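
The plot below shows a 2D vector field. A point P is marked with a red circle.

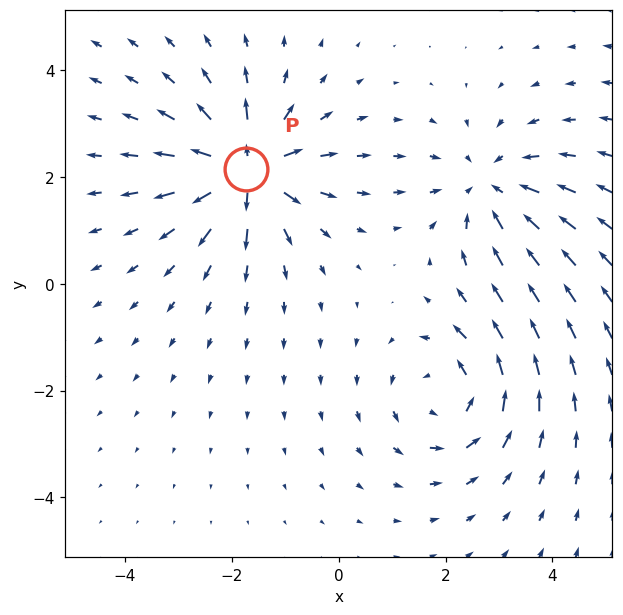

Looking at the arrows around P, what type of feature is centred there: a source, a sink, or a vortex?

At P (-1.7, 2.1) the arrows spread outward. Divergence about +6, curl ≈0 — positive divergence with near-zero curl is a source.

source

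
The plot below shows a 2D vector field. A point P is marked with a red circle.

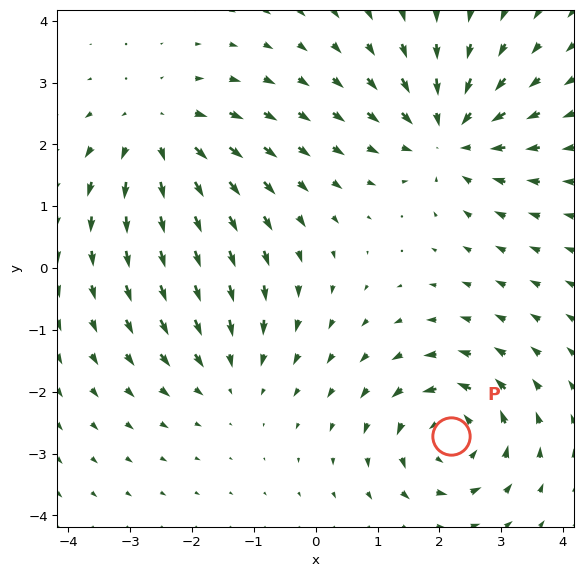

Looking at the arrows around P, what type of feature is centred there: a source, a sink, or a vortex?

At P (2.2, -2.7) the arrows circulate counterclockwise. Divergence ≈0, curl about +5 — near-zero divergence with nonzero curl is a vortex.

vortex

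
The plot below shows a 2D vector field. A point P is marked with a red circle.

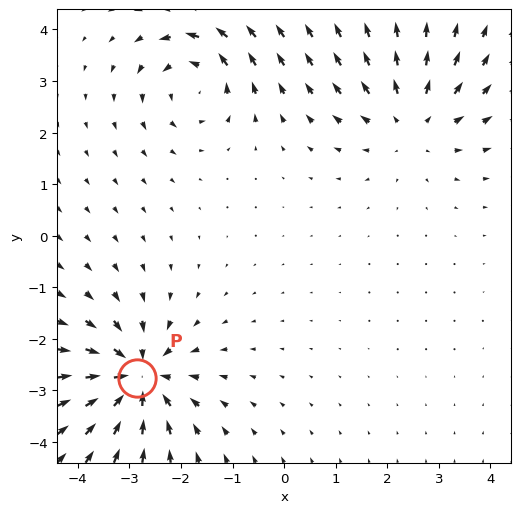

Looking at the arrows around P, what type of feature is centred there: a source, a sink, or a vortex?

sink

At P (-2.8, -2.8) the arrows converge inward. Divergence about -5, curl ≈0 — negative divergence with near-zero curl is a sink.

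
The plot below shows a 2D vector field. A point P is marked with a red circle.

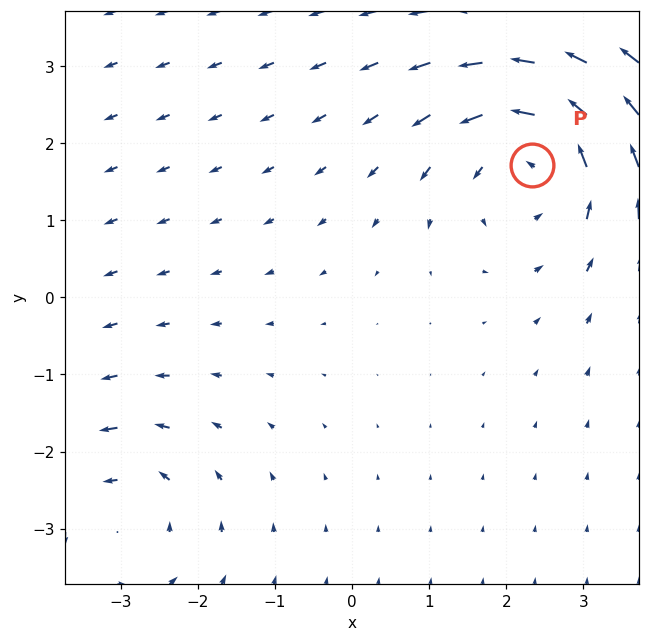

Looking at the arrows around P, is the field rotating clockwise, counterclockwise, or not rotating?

Near P at (2.3, 1.7) the arrows circulate counterclockwise. The curl (z-component) there is about +4; positive curl means counterclockwise rotation.

counterclockwise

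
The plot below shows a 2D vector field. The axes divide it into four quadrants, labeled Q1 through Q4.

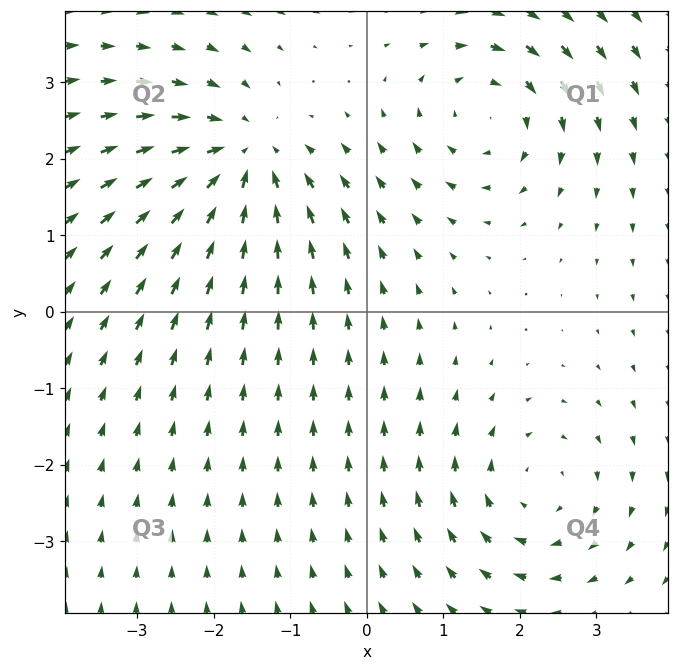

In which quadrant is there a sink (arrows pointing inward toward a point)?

Q2

The sink sits at approximately (-1.6, 2.0), which lies in quadrant Q2. The divergence there is about -4, negative as expected for a sink.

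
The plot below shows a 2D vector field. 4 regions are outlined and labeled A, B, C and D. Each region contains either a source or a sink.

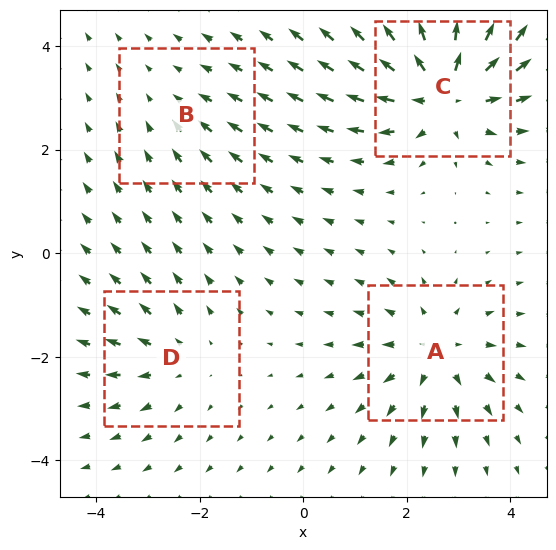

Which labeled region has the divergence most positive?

Divergence at each region's feature centre — A: about +5, B: about -2, C: about +8, D: about +3. Region C is most positive.

C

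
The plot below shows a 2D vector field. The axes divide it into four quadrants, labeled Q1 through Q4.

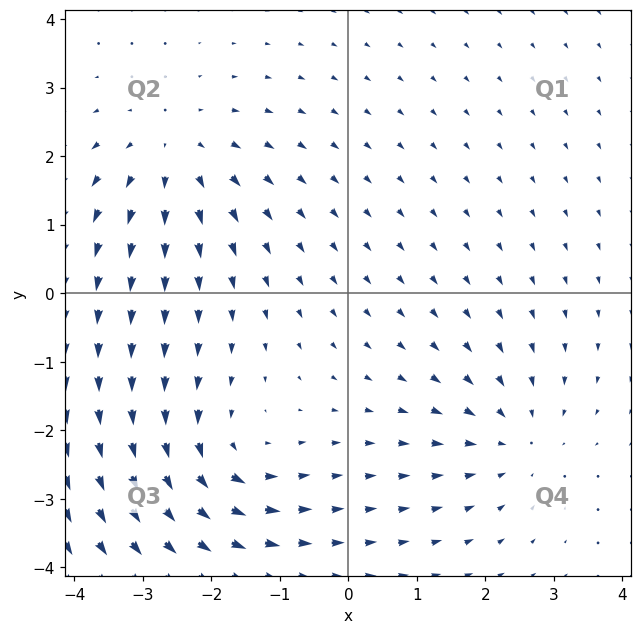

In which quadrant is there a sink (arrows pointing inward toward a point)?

Q4

The sink sits at approximately (2.4, -2.1), which lies in quadrant Q4. The divergence there is about -3, negative as expected for a sink.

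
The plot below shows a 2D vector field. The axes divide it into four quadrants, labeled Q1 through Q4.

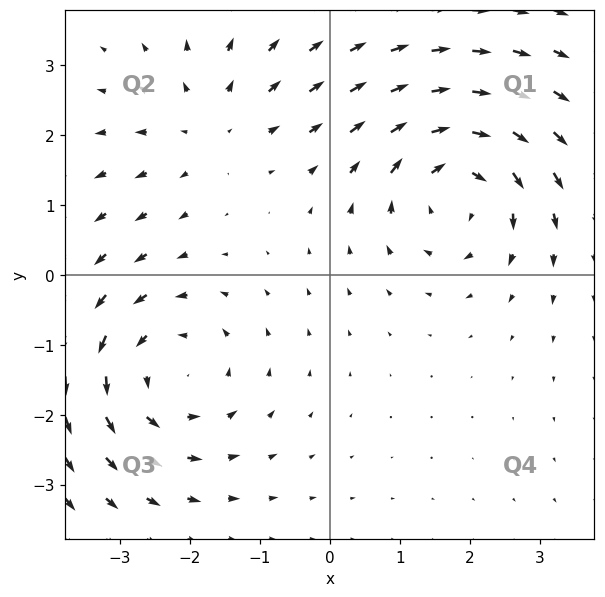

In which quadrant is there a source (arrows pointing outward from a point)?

Q2

The source sits at approximately (-1.7, 2.1), which lies in quadrant Q2. The divergence there is about +3, positive as expected for a source.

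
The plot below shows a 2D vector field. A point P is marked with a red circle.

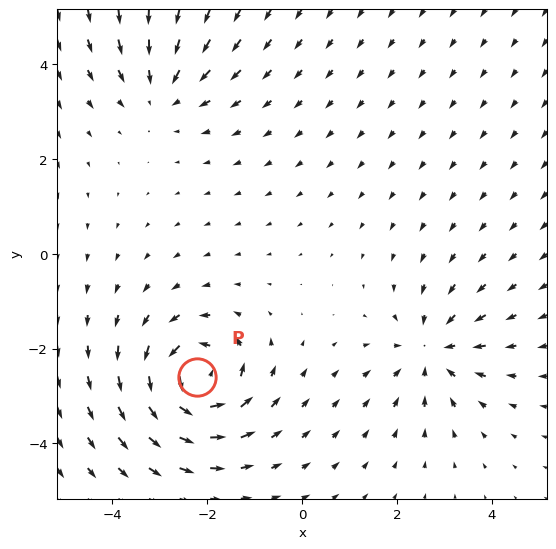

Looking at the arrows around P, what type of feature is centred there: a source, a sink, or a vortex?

vortex

At P (-2.2, -2.6) the arrows circulate counterclockwise. Divergence ≈0, curl about +7 — near-zero divergence with nonzero curl is a vortex.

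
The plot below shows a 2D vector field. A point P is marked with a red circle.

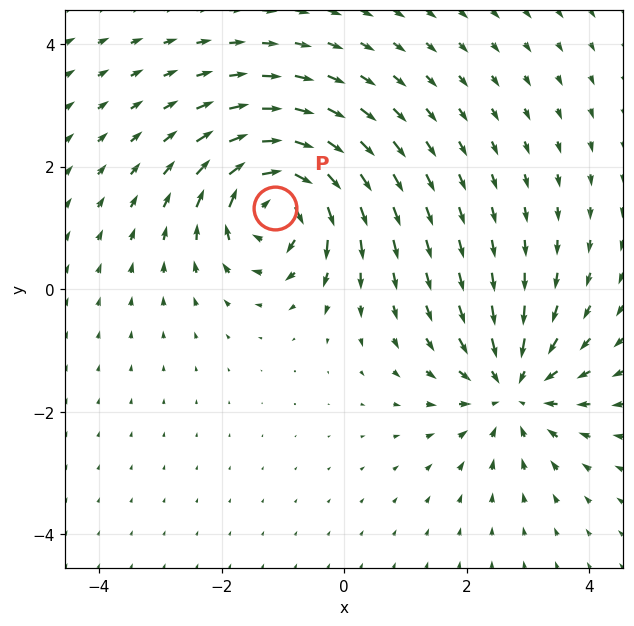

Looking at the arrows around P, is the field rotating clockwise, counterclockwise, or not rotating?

Near P at (-1.1, 1.3) the arrows circulate clockwise. The curl (z-component) there is about -6; negative curl means clockwise rotation.

clockwise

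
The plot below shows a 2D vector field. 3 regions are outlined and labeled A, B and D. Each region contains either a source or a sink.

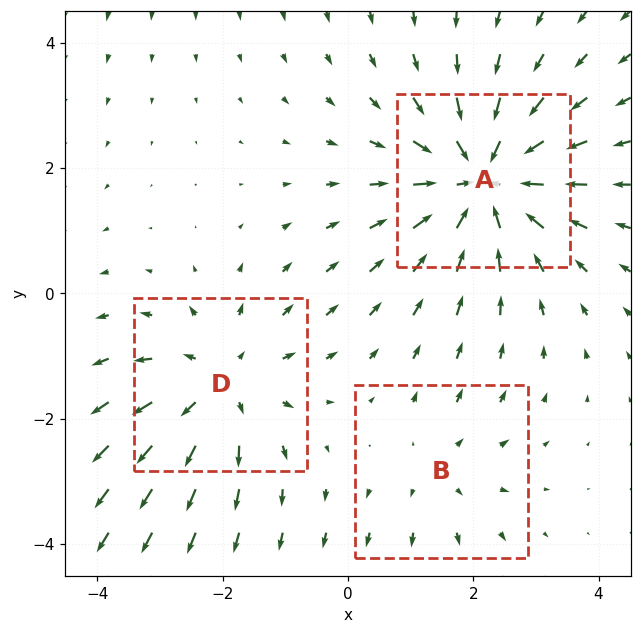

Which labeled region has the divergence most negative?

Divergence at each region's feature centre — A: about -4, B: about +2, D: about +3. Region A is most negative.

A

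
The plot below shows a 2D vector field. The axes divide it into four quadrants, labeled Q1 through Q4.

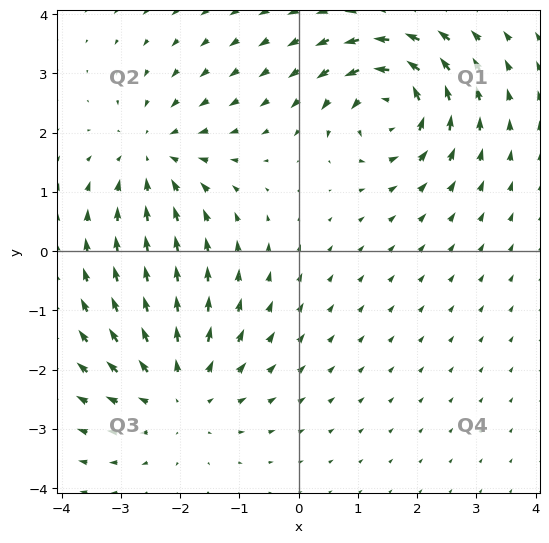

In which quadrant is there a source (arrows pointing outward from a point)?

The source sits at approximately (-2.0, -2.4), which lies in quadrant Q3. The divergence there is about +4, positive as expected for a source.

Q3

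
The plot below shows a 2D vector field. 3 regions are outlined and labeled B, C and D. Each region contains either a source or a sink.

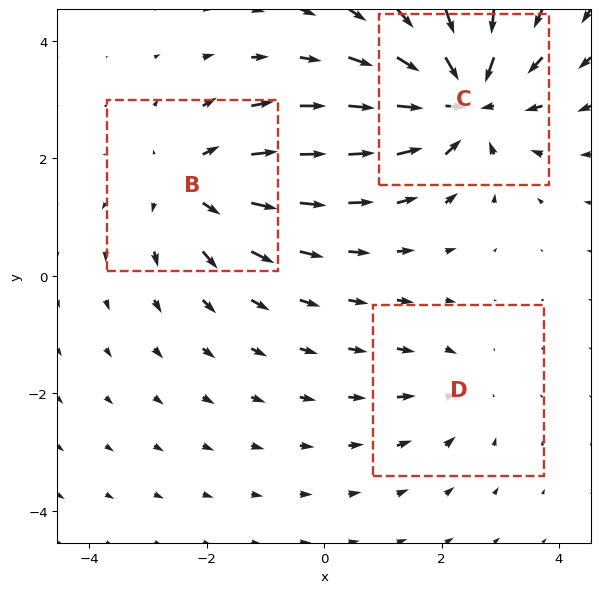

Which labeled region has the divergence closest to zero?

Divergence at each region's feature centre — B: about +3, C: about -5, D: about -2. Region D is closest to zero.

D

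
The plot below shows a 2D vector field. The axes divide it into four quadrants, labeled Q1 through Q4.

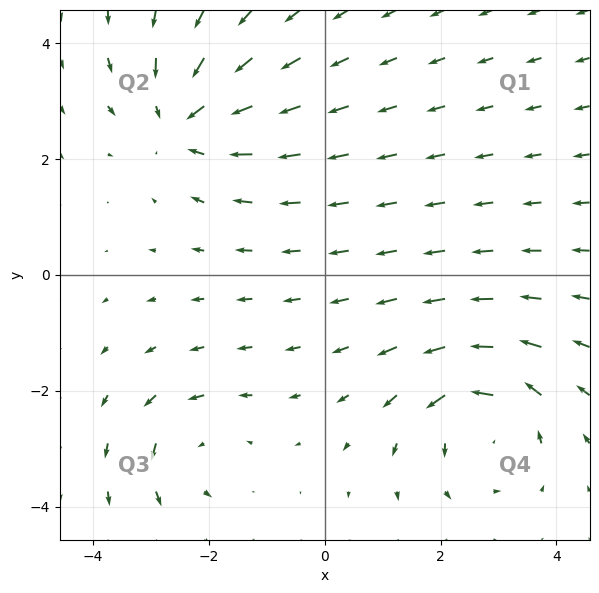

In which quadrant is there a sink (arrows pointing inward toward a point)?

The sink sits at approximately (-2.4, 2.7), which lies in quadrant Q2. The divergence there is about -4, negative as expected for a sink.

Q2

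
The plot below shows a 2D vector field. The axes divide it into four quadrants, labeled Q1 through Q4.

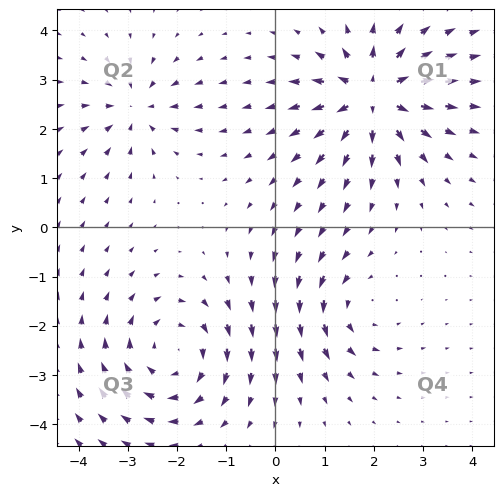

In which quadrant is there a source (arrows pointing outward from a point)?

Q1

The source sits at approximately (2.0, 2.7), which lies in quadrant Q1. The divergence there is about +6, positive as expected for a source.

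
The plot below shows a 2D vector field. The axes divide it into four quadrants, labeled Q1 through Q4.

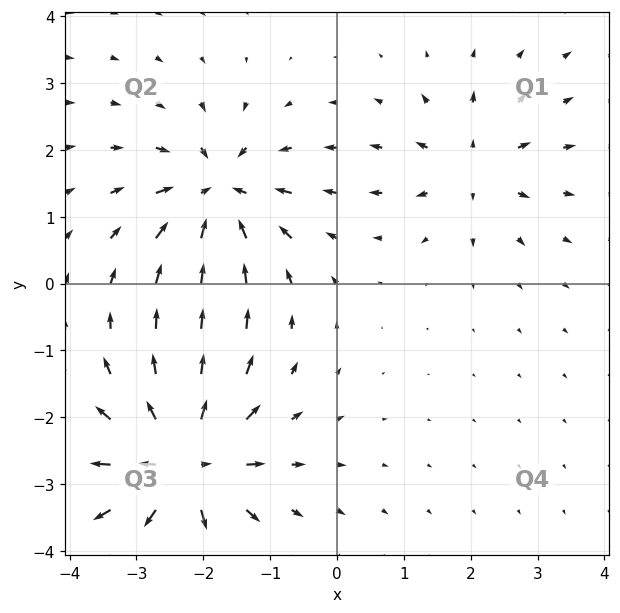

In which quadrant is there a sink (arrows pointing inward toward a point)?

The sink sits at approximately (-1.8, 1.3), which lies in quadrant Q2. The divergence there is about -5, negative as expected for a sink.

Q2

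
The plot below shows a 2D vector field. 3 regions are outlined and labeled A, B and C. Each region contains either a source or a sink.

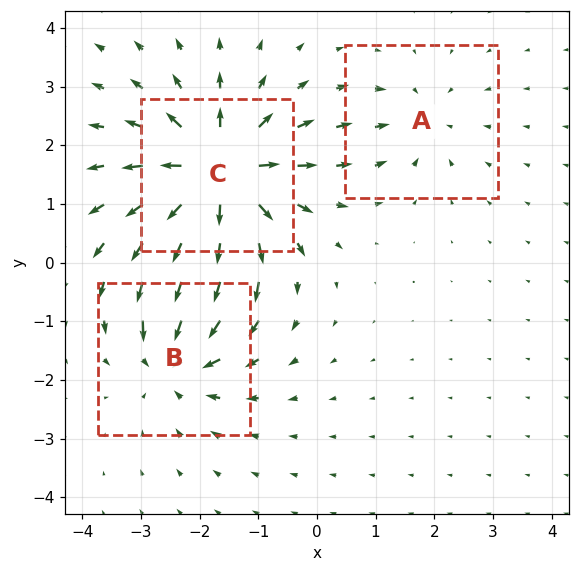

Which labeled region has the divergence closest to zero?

Divergence at each region's feature centre — A: about -2, B: about -4, C: about +6. Region A is closest to zero.

A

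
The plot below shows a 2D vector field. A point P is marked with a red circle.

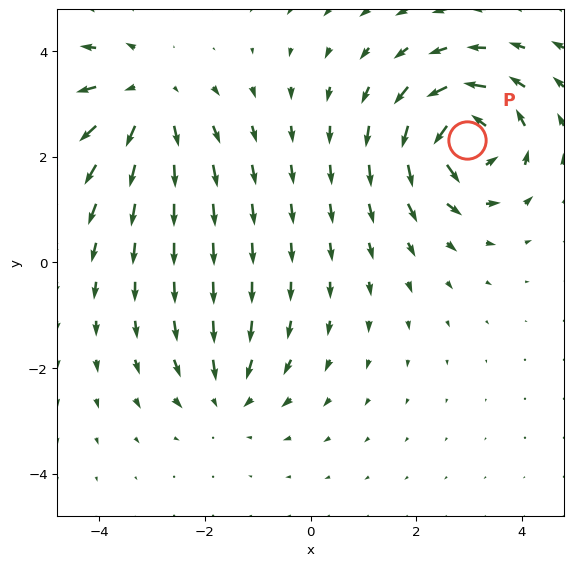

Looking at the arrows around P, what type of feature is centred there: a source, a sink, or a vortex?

vortex

At P (3.0, 2.3) the arrows circulate counterclockwise. Divergence ≈0, curl about +7 — near-zero divergence with nonzero curl is a vortex.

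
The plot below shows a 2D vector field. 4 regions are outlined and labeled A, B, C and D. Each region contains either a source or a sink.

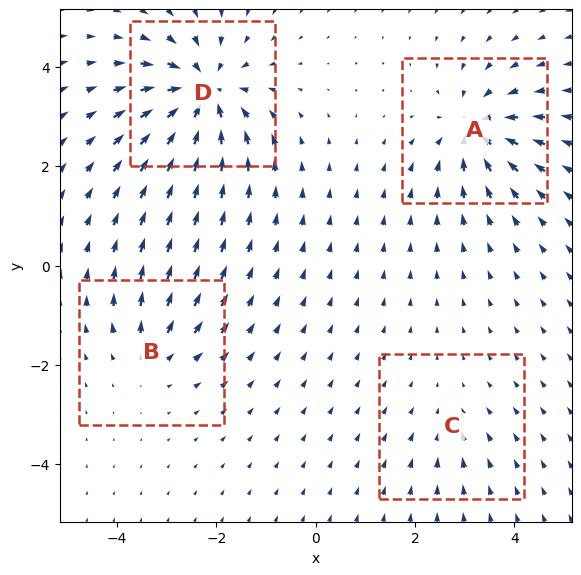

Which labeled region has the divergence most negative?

D

Divergence at each region's feature centre — A: about -6, B: about +4, C: about -2, D: about -8. Region D is most negative.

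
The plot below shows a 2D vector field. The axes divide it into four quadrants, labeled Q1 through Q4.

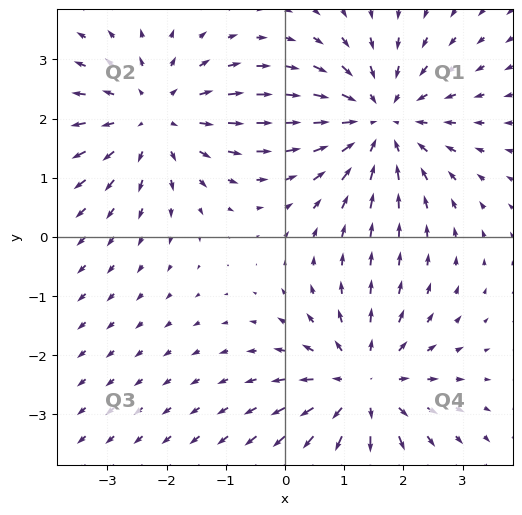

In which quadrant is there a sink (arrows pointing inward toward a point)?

Q1

The sink sits at approximately (1.6, 2.0), which lies in quadrant Q1. The divergence there is about -4, negative as expected for a sink.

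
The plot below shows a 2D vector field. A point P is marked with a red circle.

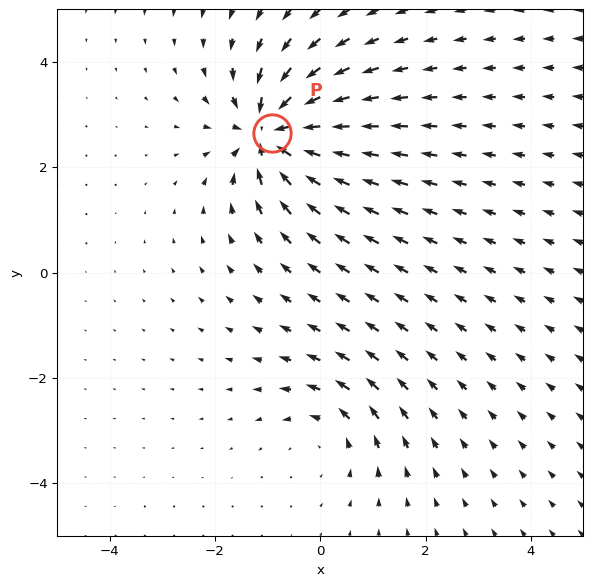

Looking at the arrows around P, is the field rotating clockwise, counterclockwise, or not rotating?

not rotating

Near P at (-0.9, 2.6) the arrows show no circulation. The curl there is ≈0.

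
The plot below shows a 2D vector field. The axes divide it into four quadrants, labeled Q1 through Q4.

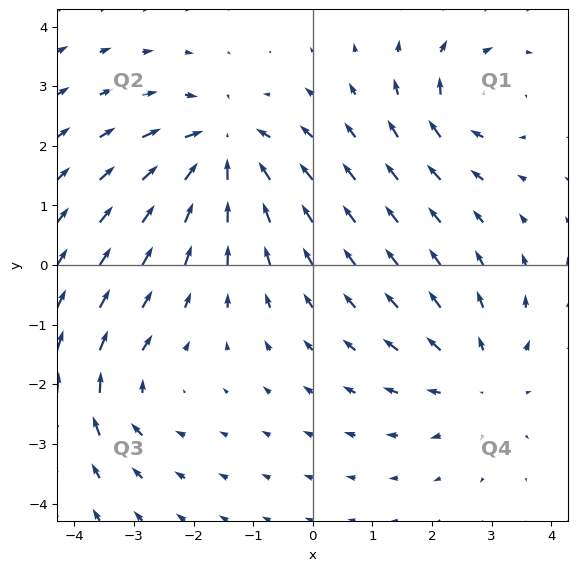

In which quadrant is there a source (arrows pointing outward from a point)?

The source sits at approximately (2.8, -1.9), which lies in quadrant Q4. The divergence there is about +3, positive as expected for a source.

Q4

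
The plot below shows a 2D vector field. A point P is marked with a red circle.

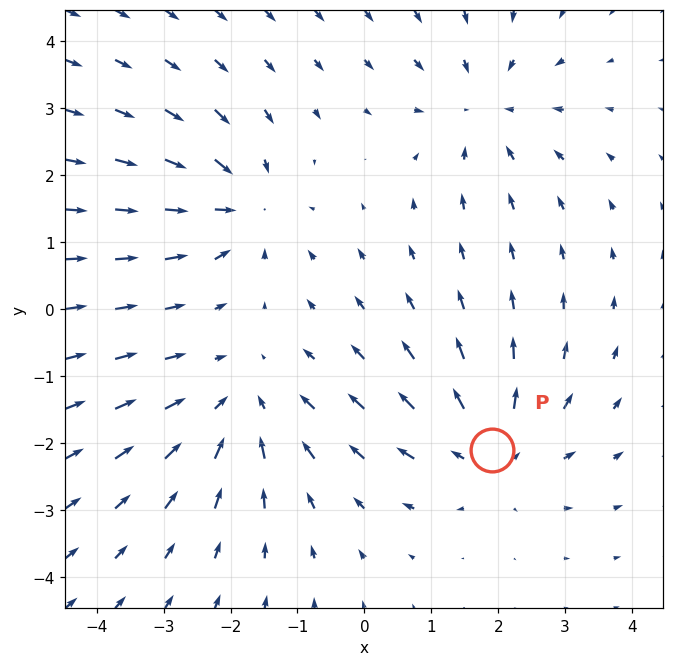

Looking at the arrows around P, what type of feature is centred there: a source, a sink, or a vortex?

source

At P (1.9, -2.1) the arrows spread outward. Divergence about +5, curl ≈0 — positive divergence with near-zero curl is a source.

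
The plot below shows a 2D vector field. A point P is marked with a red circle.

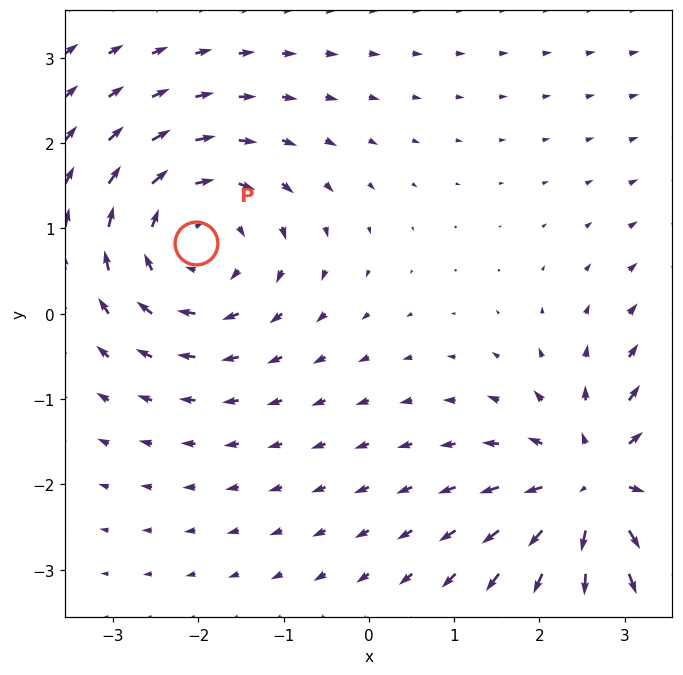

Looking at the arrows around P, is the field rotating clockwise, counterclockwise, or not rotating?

Near P at (-2.0, 0.8) the arrows circulate clockwise. The curl (z-component) there is about -4; negative curl means clockwise rotation.

clockwise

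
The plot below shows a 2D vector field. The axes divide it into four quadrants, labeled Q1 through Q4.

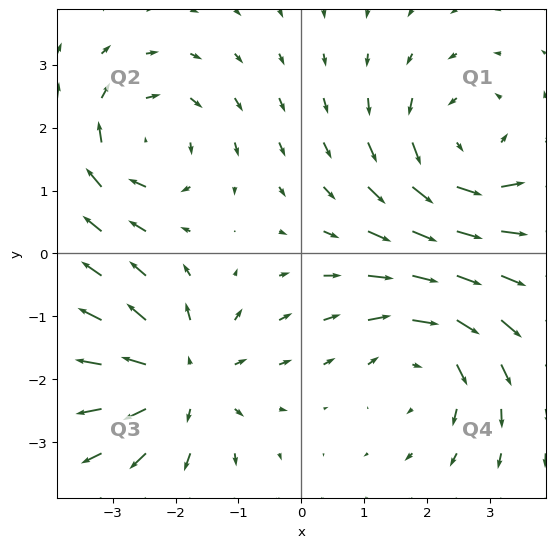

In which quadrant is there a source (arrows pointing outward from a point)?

Q3

The source sits at approximately (-1.9, -2.0), which lies in quadrant Q3. The divergence there is about +5, positive as expected for a source.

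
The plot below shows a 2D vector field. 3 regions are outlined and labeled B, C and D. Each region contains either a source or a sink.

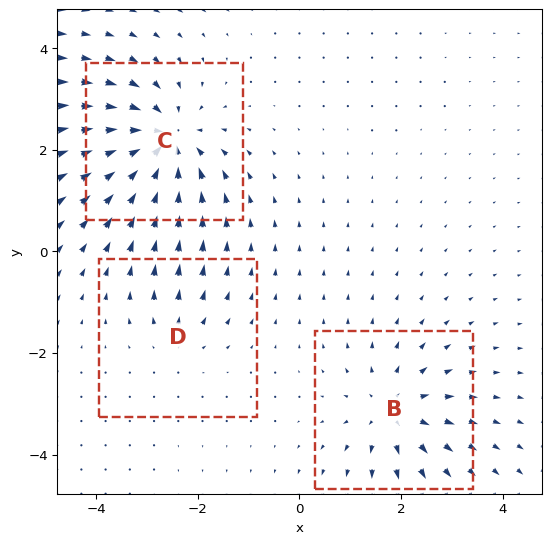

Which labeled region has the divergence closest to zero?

Divergence at each region's feature centre — B: about +4, C: about -5, D: about +2. Region D is closest to zero.

D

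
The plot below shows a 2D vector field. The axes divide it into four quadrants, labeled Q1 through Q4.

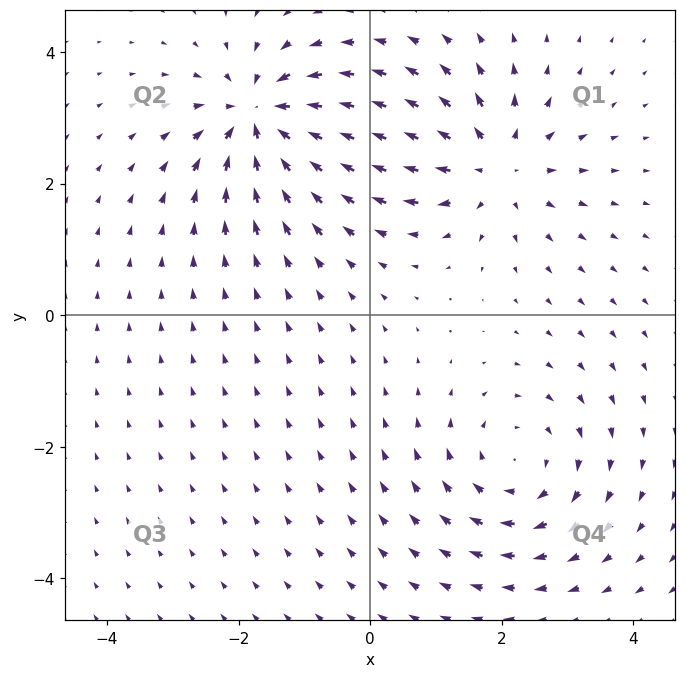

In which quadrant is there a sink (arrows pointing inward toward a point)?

Q2

The sink sits at approximately (-1.7, 3.0), which lies in quadrant Q2. The divergence there is about -7, negative as expected for a sink.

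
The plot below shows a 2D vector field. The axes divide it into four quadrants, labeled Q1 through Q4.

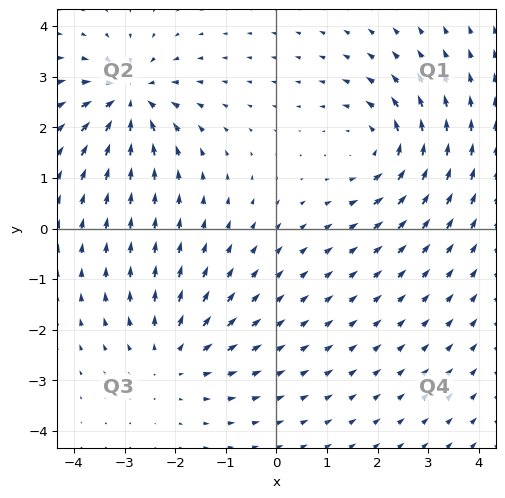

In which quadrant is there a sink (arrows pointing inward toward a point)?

The sink sits at approximately (-2.9, 2.6), which lies in quadrant Q2. The divergence there is about -6, negative as expected for a sink.

Q2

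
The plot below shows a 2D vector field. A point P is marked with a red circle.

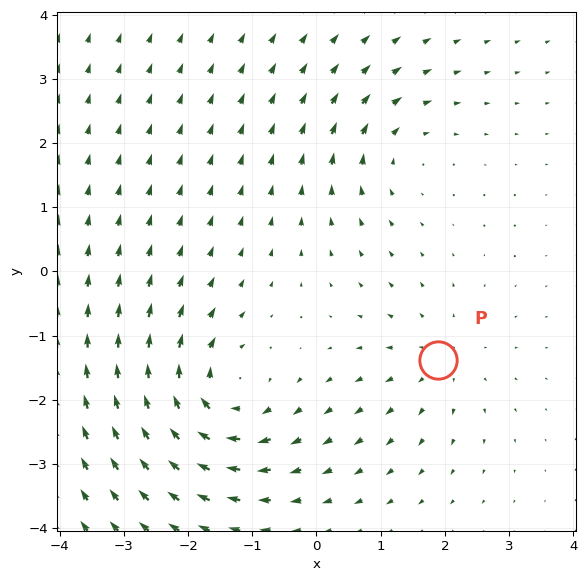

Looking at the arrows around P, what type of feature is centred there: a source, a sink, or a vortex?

At P (1.9, -1.4) the arrows spread outward. Divergence about +3, curl ≈0 — positive divergence with near-zero curl is a source.

source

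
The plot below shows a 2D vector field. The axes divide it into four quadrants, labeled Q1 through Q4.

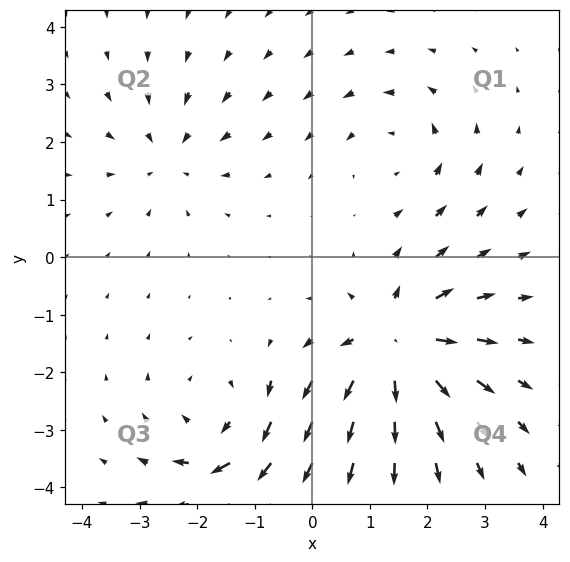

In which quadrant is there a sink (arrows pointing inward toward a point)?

The sink sits at approximately (-2.5, 1.8), which lies in quadrant Q2. The divergence there is about -3, negative as expected for a sink.

Q2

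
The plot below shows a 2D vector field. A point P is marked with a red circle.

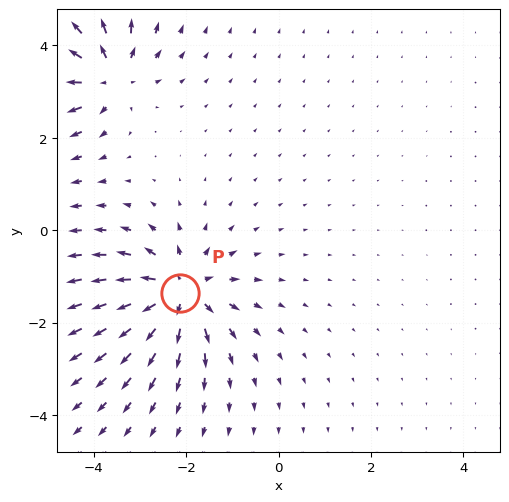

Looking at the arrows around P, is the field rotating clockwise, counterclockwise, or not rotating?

Near P at (-2.1, -1.4) the arrows show no circulation. The curl there is ≈0.

not rotating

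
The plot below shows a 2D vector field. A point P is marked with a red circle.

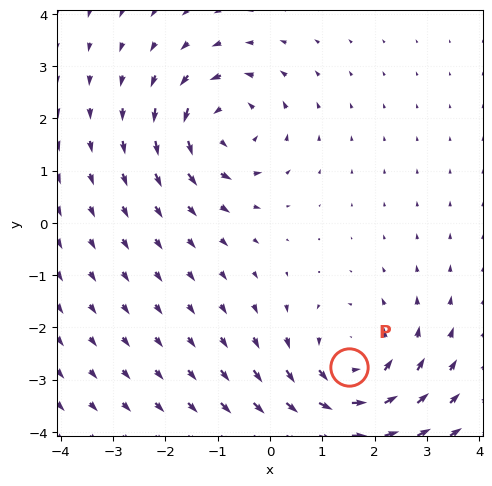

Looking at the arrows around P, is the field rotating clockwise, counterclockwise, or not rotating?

Near P at (1.5, -2.8) the arrows circulate counterclockwise. The curl (z-component) there is about +4; positive curl means counterclockwise rotation.

counterclockwise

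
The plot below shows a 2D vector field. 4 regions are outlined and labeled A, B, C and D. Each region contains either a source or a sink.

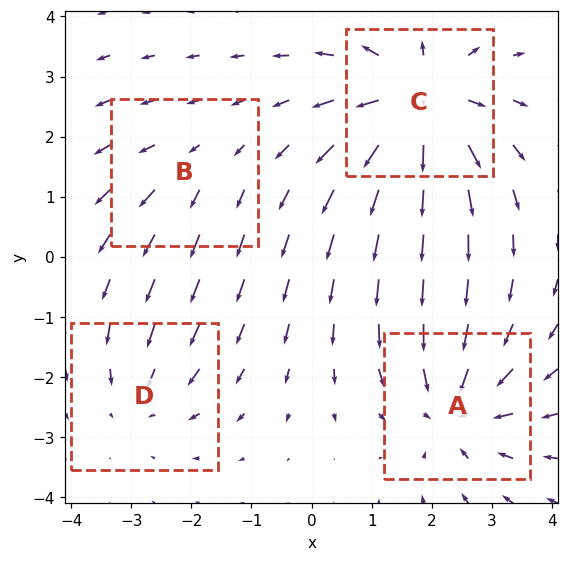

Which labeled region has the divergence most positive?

C

Divergence at each region's feature centre — A: about -5, B: about +2, C: about +6, D: about -3. Region C is most positive.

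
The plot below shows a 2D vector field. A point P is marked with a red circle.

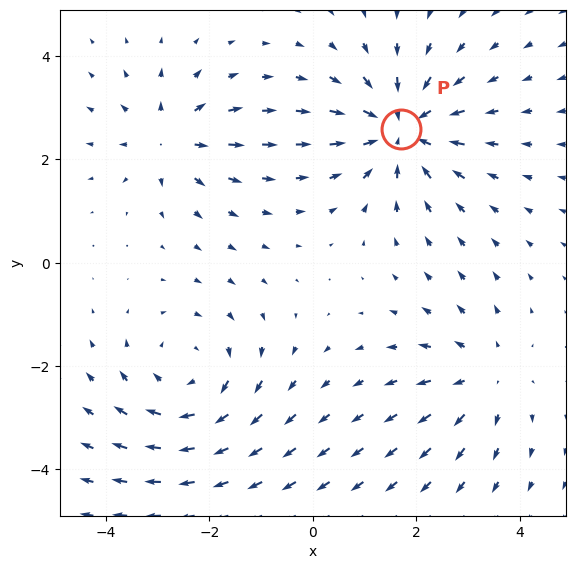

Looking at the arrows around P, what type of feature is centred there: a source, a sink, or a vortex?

sink

At P (1.7, 2.6) the arrows converge inward. Divergence about -4, curl ≈0 — negative divergence with near-zero curl is a sink.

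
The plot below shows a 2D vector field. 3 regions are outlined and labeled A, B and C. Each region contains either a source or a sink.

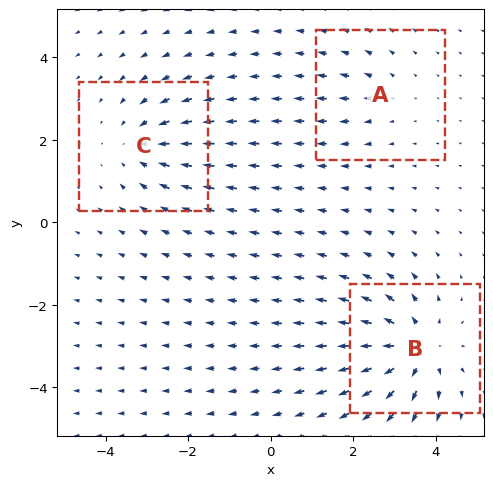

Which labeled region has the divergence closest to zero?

Divergence at each region's feature centre — A: about +2, B: about +5, C: about -3. Region A is closest to zero.

A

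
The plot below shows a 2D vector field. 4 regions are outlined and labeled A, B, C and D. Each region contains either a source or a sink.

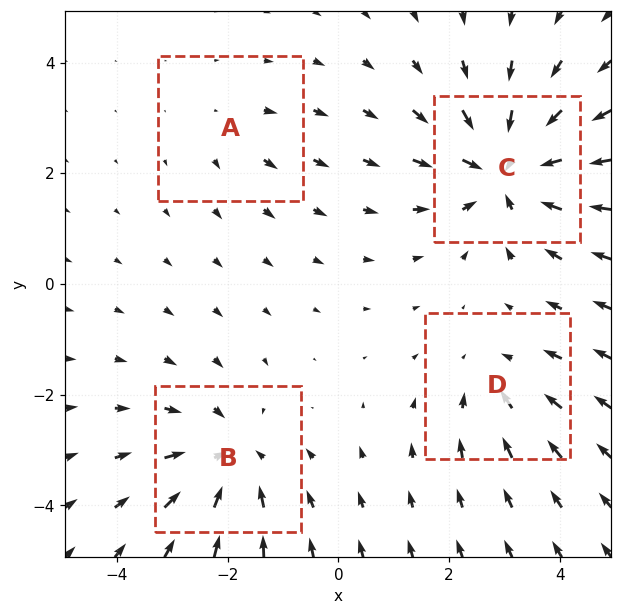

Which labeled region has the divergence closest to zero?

A

Divergence at each region's feature centre — A: about +2, B: about -4, C: about -6, D: about -3. Region A is closest to zero.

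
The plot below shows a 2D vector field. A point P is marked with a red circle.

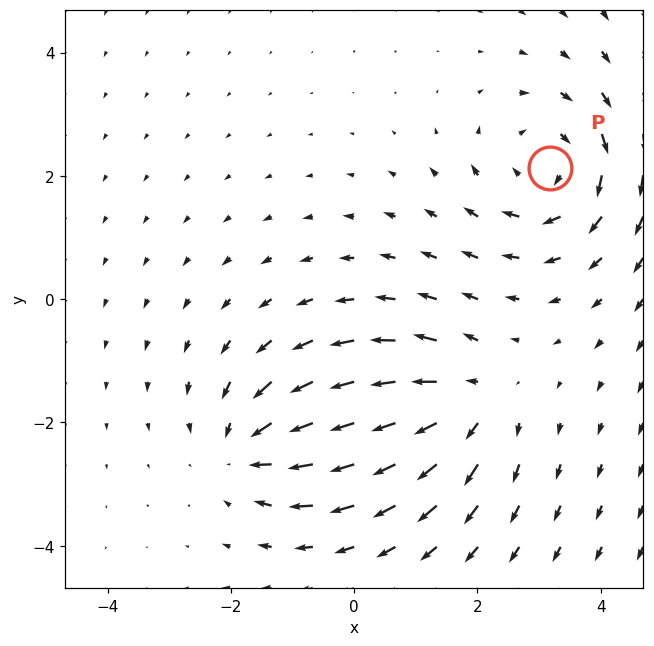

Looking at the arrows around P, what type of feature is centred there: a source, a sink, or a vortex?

vortex

At P (3.2, 2.1) the arrows circulate clockwise. Divergence ≈0, curl about -4 — near-zero divergence with nonzero curl is a vortex.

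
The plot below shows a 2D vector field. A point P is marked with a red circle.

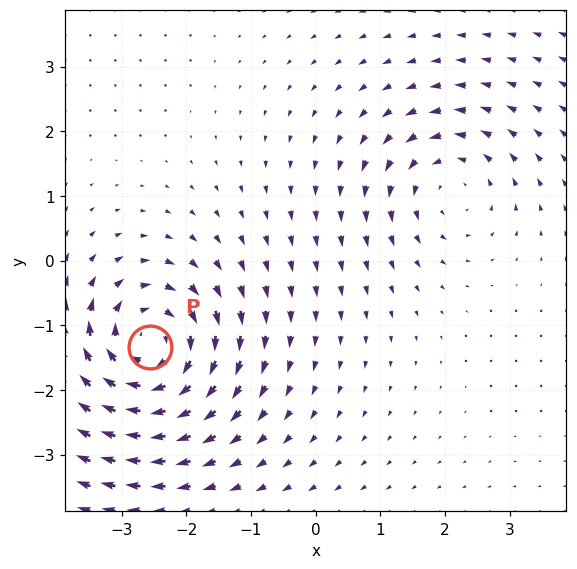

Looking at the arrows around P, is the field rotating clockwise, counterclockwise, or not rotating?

Near P at (-2.6, -1.3) the arrows circulate clockwise. The curl (z-component) there is about -5; negative curl means clockwise rotation.

clockwise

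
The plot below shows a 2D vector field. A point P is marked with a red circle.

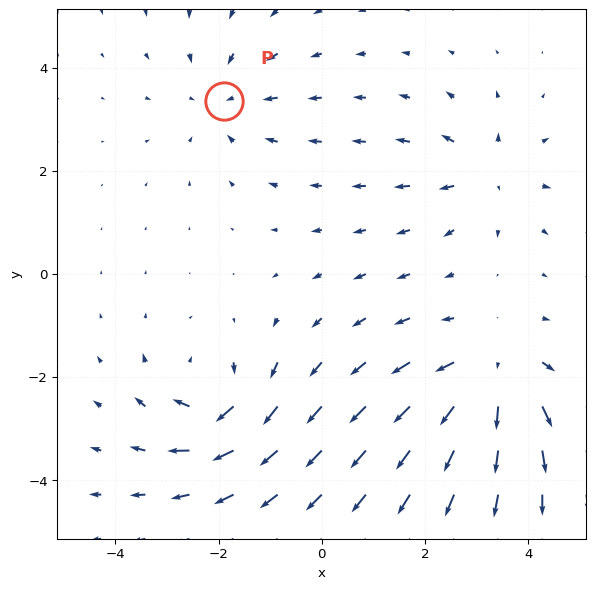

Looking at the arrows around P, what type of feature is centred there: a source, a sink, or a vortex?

sink

At P (-1.9, 3.4) the arrows converge inward. Divergence about -3, curl ≈0 — negative divergence with near-zero curl is a sink.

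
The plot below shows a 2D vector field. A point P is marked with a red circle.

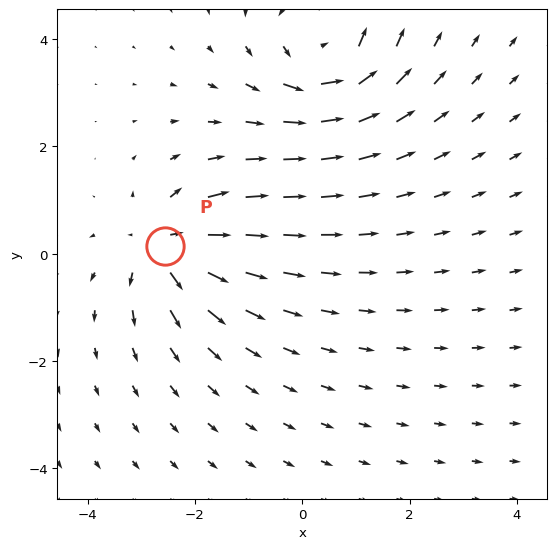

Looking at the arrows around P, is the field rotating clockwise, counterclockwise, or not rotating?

Near P at (-2.6, 0.1) the arrows show no circulation. The curl there is ≈0.

not rotating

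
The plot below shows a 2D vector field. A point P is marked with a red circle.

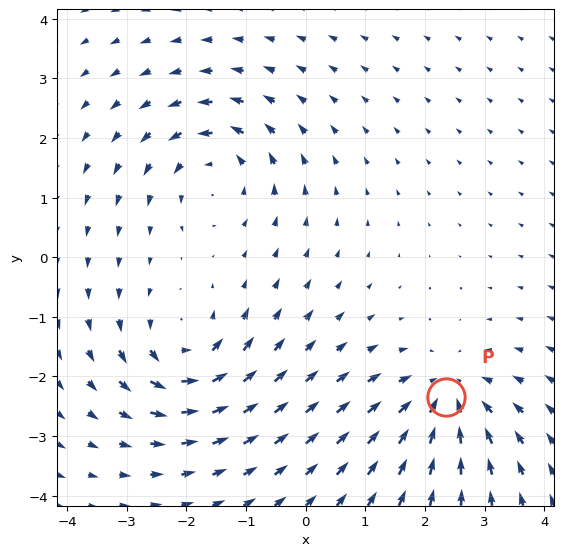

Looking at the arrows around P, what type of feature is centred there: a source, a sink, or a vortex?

sink

At P (2.4, -2.3) the arrows converge inward. Divergence about -5, curl ≈0 — negative divergence with near-zero curl is a sink.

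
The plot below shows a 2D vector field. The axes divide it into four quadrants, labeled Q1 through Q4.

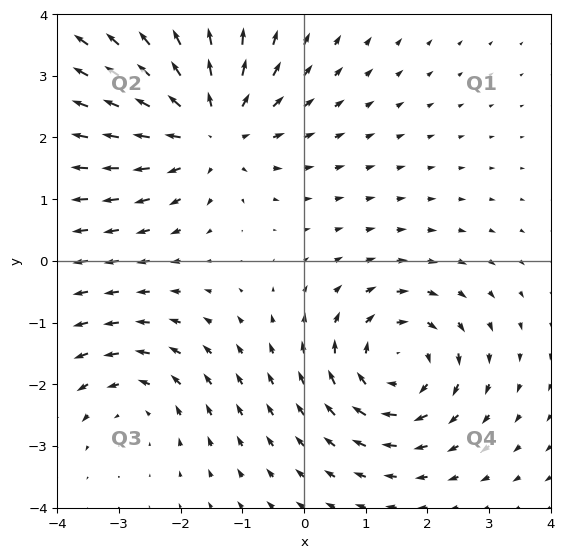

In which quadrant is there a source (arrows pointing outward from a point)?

The source sits at approximately (-1.5, 2.1), which lies in quadrant Q2. The divergence there is about +4, positive as expected for a source.

Q2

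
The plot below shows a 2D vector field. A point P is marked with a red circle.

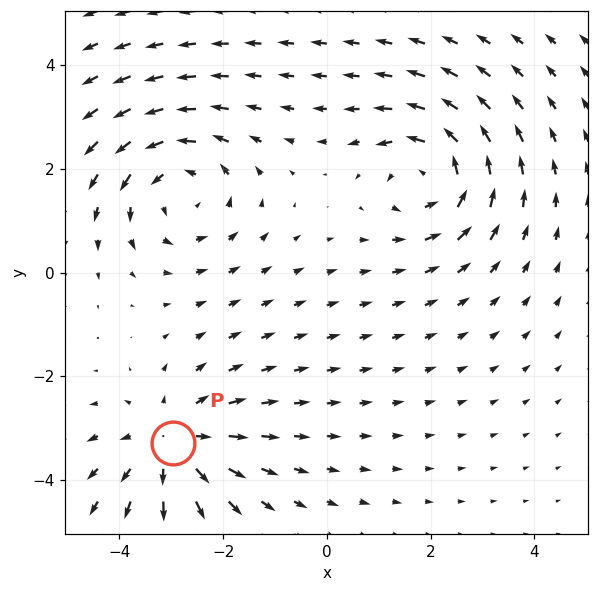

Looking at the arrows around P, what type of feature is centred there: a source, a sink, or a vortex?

At P (-3.0, -3.3) the arrows spread outward. Divergence about +4, curl ≈0 — positive divergence with near-zero curl is a source.

source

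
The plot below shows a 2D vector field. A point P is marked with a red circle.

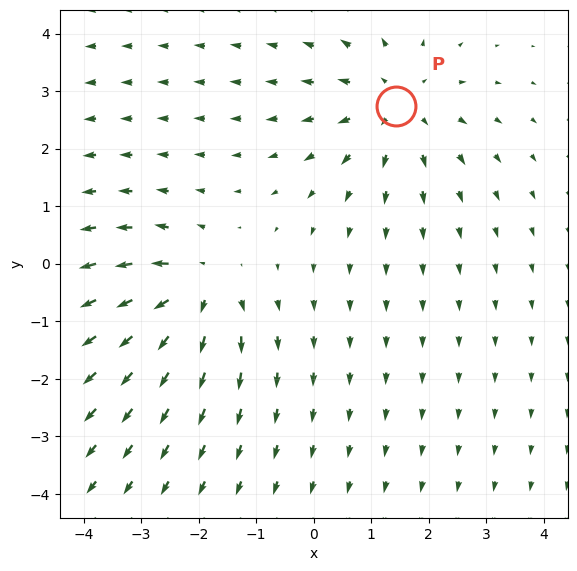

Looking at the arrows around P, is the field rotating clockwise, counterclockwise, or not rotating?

not rotating

Near P at (1.4, 2.7) the arrows show no circulation. The curl there is ≈0.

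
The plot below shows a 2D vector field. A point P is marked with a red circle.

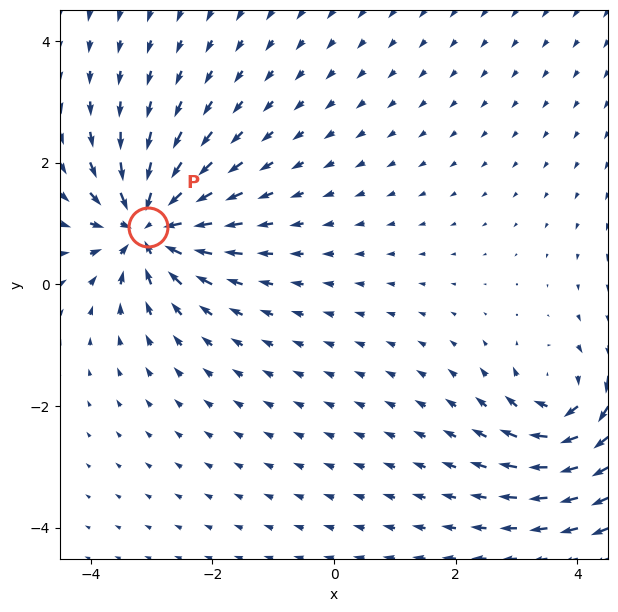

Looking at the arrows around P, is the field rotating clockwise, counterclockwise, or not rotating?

Near P at (-3.1, 0.9) the arrows show no circulation. The curl there is ≈0.

not rotating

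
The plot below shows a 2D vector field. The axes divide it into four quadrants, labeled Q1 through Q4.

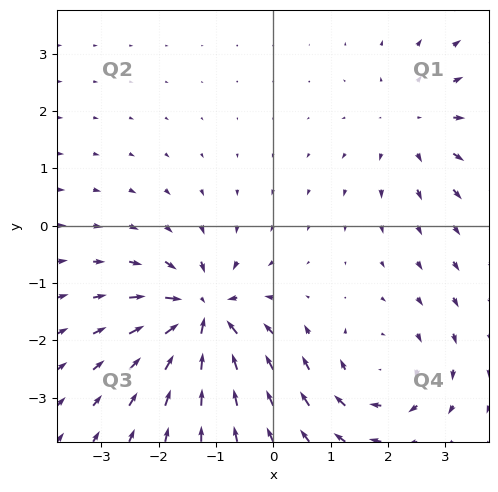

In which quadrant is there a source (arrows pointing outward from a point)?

The source sits at approximately (2.5, 1.8), which lies in quadrant Q1. The divergence there is about +2, positive as expected for a source.

Q1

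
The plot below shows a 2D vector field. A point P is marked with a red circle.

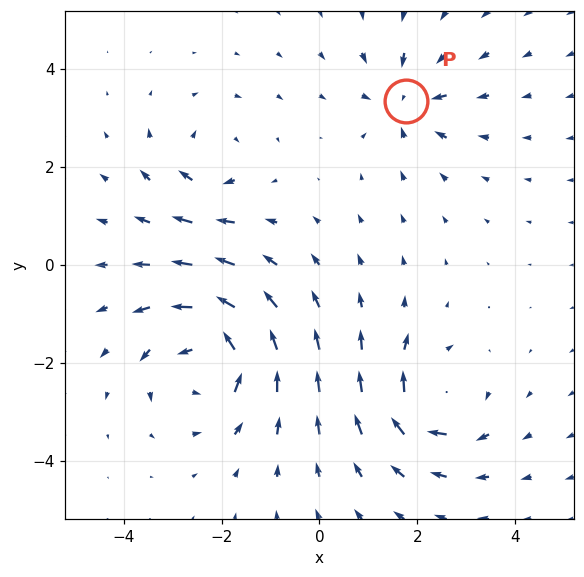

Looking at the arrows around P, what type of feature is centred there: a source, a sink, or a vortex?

At P (1.8, 3.3) the arrows converge inward. Divergence about -4, curl ≈0 — negative divergence with near-zero curl is a sink.

sink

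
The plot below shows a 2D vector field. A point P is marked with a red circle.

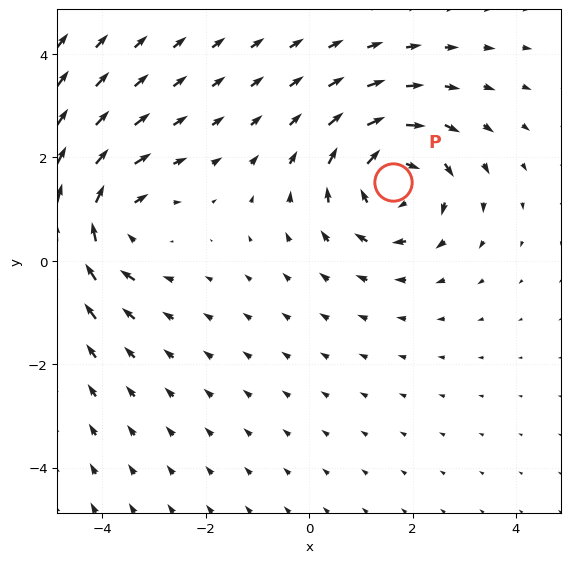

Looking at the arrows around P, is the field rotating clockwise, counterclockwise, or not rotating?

Near P at (1.6, 1.5) the arrows circulate clockwise. The curl (z-component) there is about -4; negative curl means clockwise rotation.

clockwise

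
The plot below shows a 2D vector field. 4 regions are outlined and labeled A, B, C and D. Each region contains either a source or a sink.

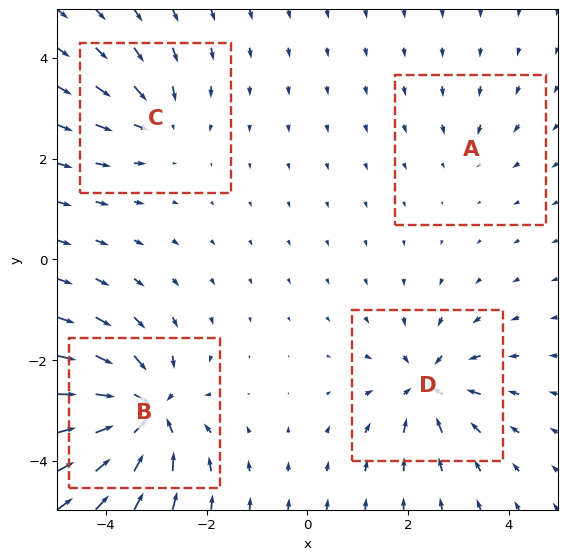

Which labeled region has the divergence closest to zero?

A

Divergence at each region's feature centre — A: about -2, B: about -9, C: about -4, D: about -6. Region A is closest to zero.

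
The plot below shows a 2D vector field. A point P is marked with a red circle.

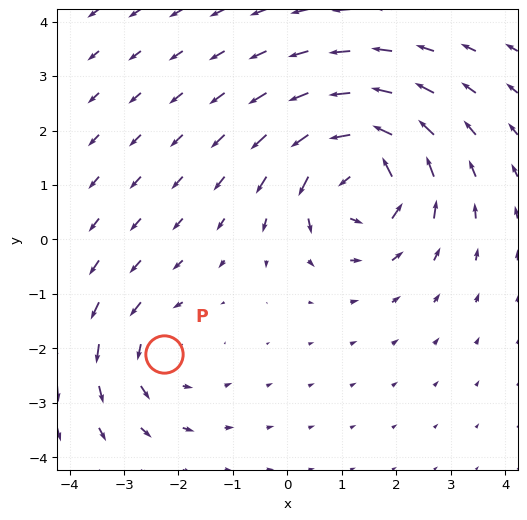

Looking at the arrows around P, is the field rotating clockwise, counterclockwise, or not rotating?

Near P at (-2.3, -2.1) the arrows circulate counterclockwise. The curl (z-component) there is about +2; positive curl means counterclockwise rotation.

counterclockwise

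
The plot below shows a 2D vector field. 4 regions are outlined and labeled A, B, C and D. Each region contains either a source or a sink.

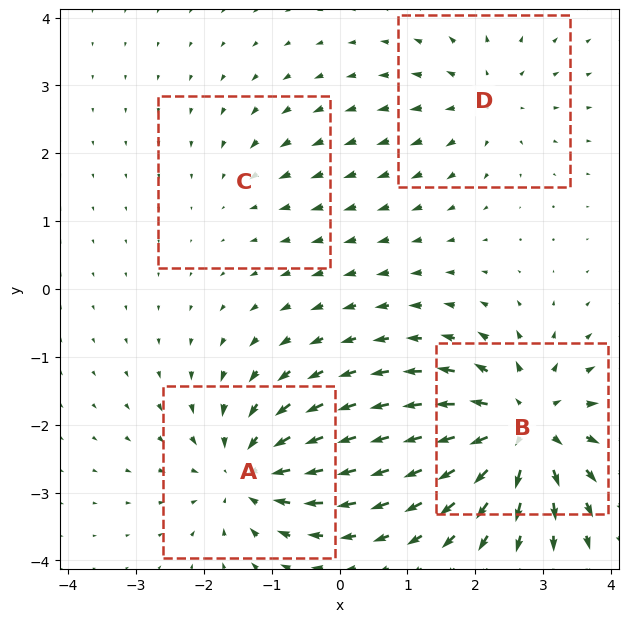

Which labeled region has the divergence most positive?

B

Divergence at each region's feature centre — A: about -6, B: about +7, C: about -2, D: about +3. Region B is most positive.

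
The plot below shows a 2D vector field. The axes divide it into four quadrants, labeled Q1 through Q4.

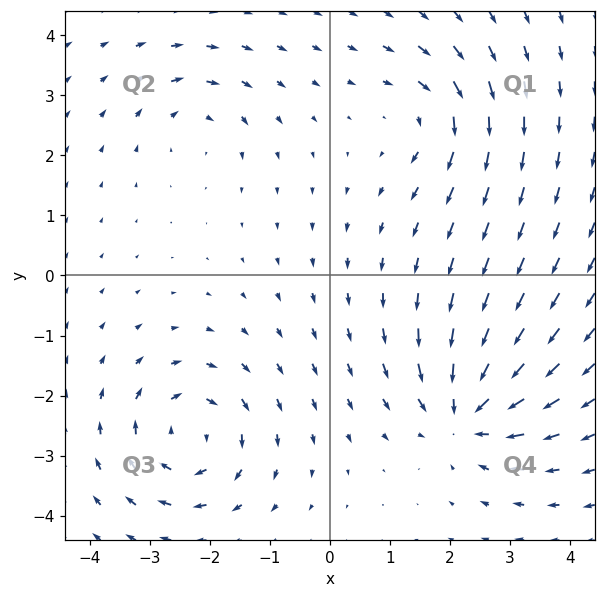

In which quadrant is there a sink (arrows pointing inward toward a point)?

Q4

The sink sits at approximately (2.3, -2.3), which lies in quadrant Q4. The divergence there is about -6, negative as expected for a sink.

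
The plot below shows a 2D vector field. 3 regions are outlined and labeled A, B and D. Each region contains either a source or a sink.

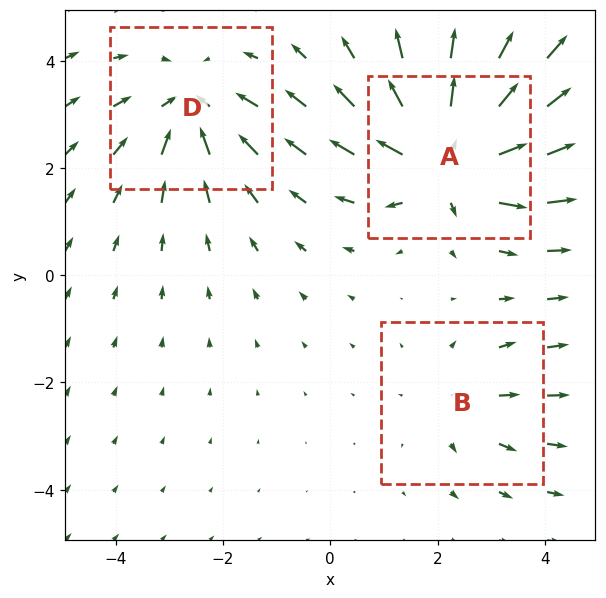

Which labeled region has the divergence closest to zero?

B

Divergence at each region's feature centre — A: about +5, B: about +2, D: about -3. Region B is closest to zero.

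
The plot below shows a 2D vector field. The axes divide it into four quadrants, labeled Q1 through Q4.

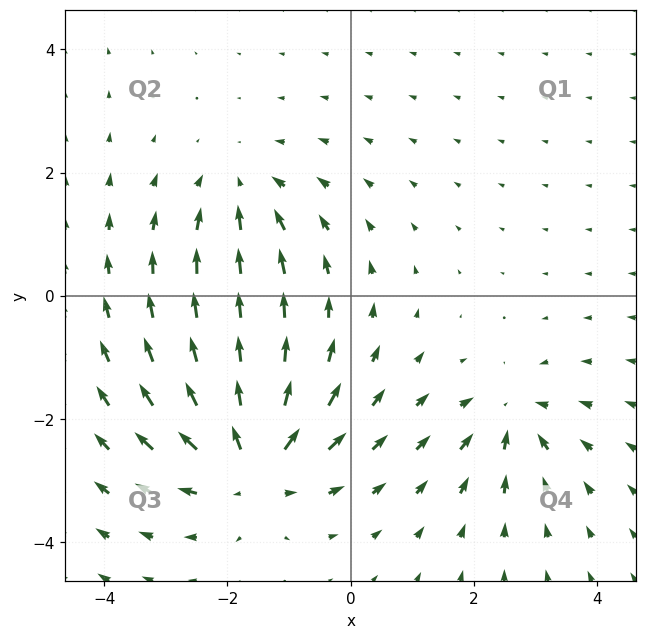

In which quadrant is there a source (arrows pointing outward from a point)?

Q3

The source sits at approximately (-1.6, -2.7), which lies in quadrant Q3. The divergence there is about +5, positive as expected for a source.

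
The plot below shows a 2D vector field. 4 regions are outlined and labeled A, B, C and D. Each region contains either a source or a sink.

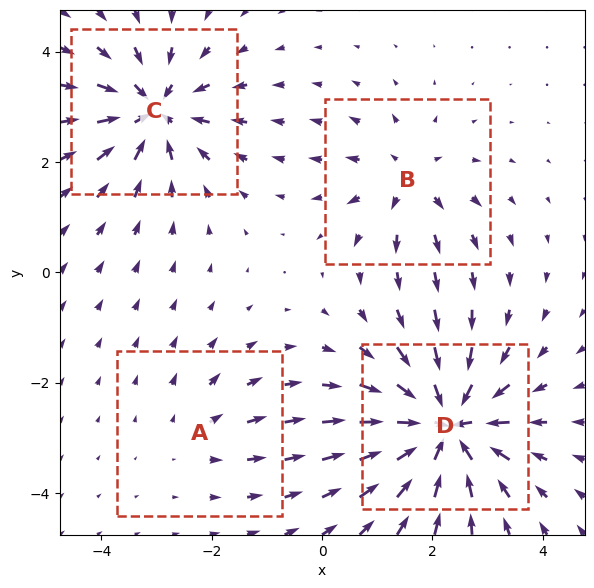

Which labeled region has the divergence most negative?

Divergence at each region's feature centre — A: about +2, B: about +4, C: about -6, D: about -8. Region D is most negative.

D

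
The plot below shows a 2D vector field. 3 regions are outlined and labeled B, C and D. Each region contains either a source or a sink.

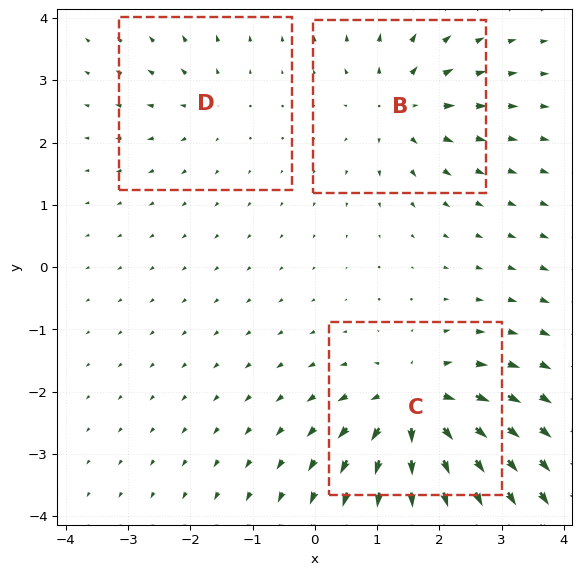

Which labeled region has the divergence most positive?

C

Divergence at each region's feature centre — B: about +4, C: about +6, D: about +2. Region C is most positive.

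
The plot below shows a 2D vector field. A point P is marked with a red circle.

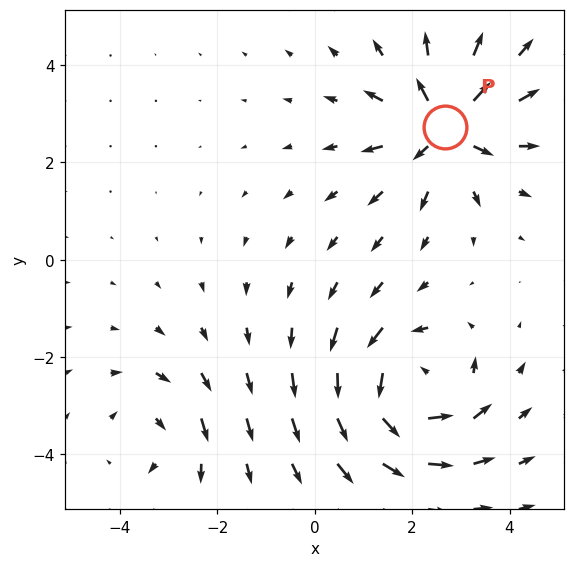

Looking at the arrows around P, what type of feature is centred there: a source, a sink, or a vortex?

source

At P (2.7, 2.7) the arrows spread outward. Divergence about +6, curl ≈0 — positive divergence with near-zero curl is a source.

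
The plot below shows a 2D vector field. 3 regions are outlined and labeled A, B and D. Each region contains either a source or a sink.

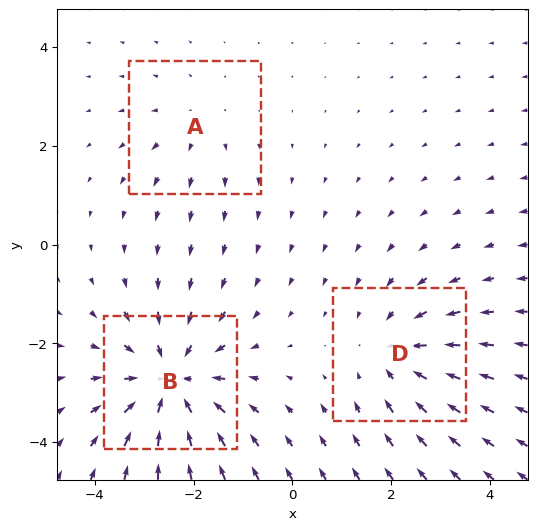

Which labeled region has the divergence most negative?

B

Divergence at each region's feature centre — A: about +2, B: about -4, D: about -3. Region B is most negative.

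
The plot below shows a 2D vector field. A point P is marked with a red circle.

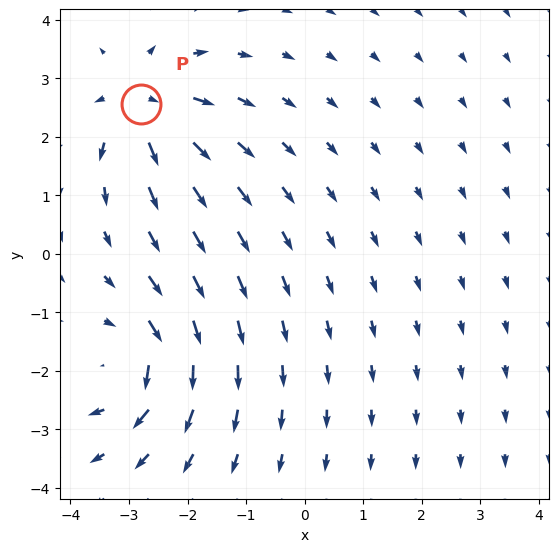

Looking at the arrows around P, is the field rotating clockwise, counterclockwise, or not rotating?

Near P at (-2.8, 2.6) the arrows show no circulation. The curl there is ≈0.

not rotating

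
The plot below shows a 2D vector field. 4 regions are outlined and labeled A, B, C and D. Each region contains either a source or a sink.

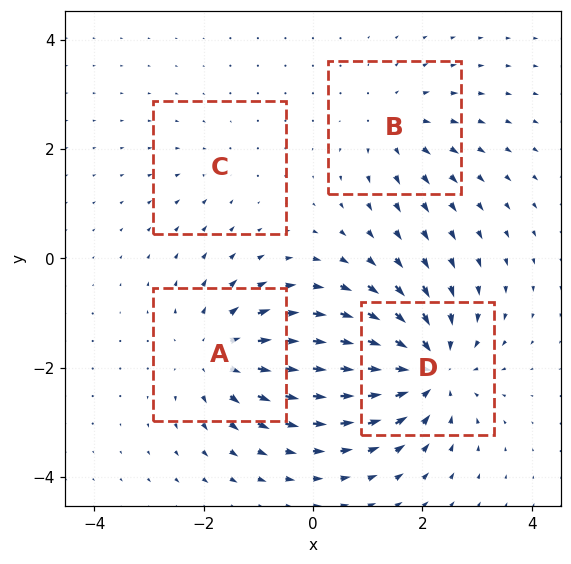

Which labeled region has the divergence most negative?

D

Divergence at each region's feature centre — A: about +5, B: about +3, C: about -2, D: about -7. Region D is most negative.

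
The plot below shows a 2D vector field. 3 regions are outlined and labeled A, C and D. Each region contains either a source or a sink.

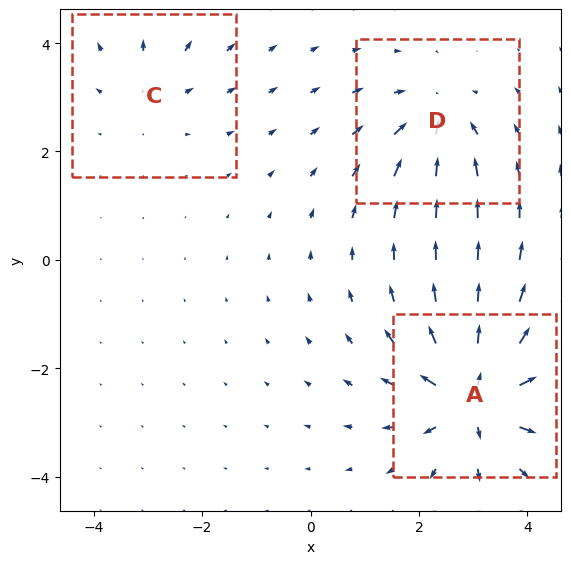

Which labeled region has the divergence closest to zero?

C

Divergence at each region's feature centre — A: about +6, C: about +2, D: about -4. Region C is closest to zero.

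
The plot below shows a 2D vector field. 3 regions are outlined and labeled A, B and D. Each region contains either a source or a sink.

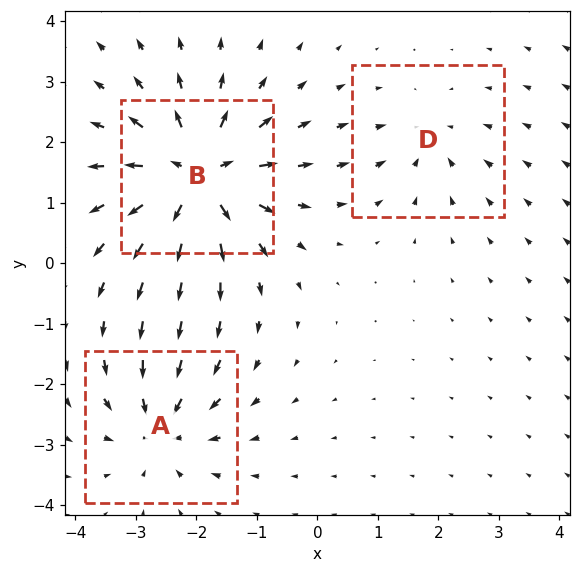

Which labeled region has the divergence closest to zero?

D

Divergence at each region's feature centre — A: about -4, B: about +6, D: about -2. Region D is closest to zero.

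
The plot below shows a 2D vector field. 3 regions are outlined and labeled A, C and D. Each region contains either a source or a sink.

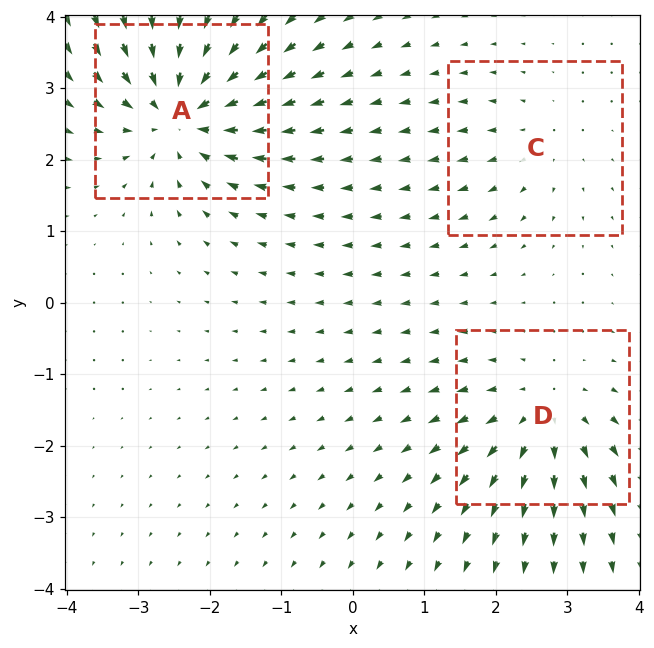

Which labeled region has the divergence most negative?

Divergence at each region's feature centre — A: about -5, C: about +2, D: about +4. Region A is most negative.

A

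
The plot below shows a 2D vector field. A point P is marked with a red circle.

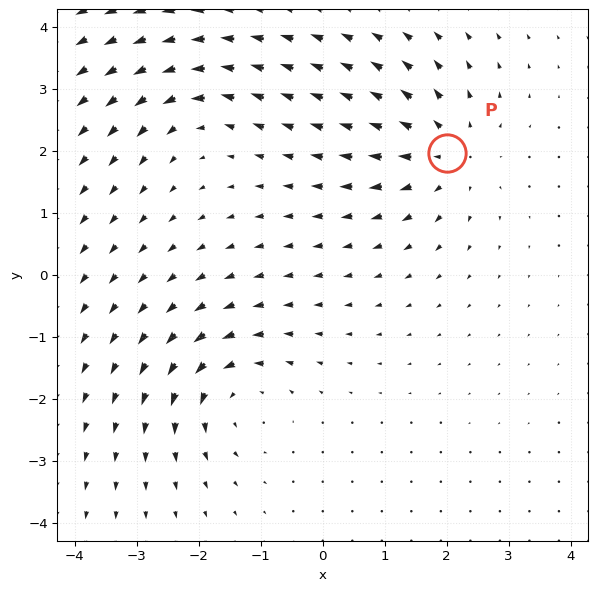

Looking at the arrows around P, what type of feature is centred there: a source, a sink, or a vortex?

source

At P (2.0, 2.0) the arrows spread outward. Divergence about +4, curl ≈0 — positive divergence with near-zero curl is a source.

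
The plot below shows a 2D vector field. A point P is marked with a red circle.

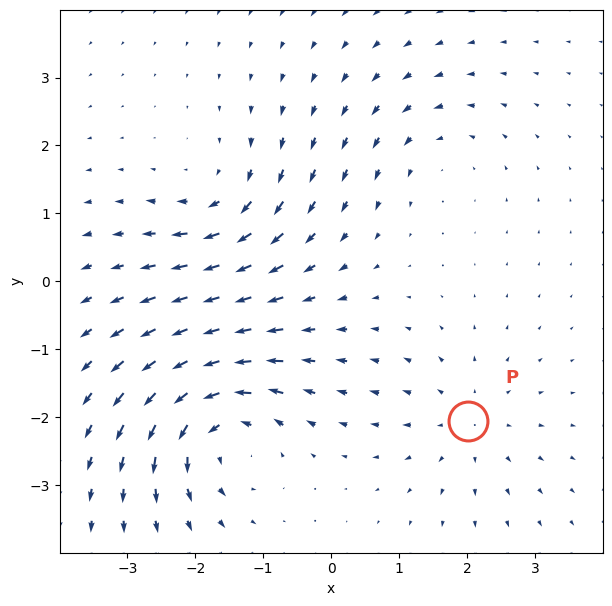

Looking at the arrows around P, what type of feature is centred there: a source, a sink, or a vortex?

source

At P (2.0, -2.1) the arrows spread outward. Divergence about +3, curl ≈0 — positive divergence with near-zero curl is a source.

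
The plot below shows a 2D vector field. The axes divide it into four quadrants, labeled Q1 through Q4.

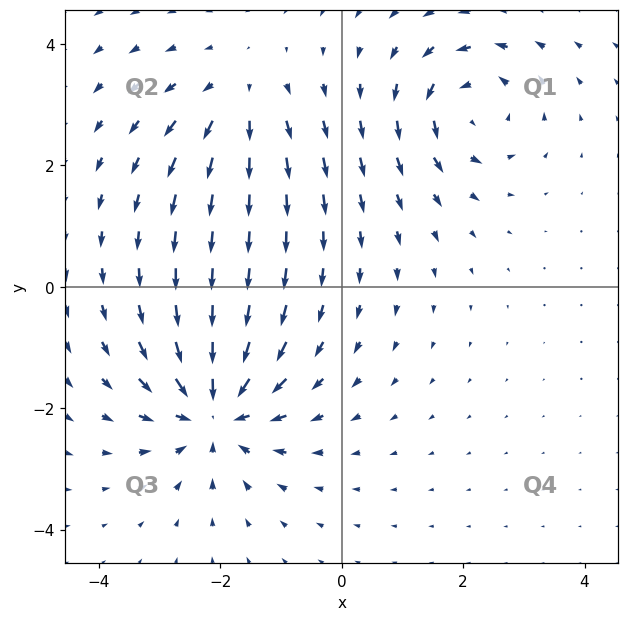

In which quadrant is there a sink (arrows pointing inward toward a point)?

Q3

The sink sits at approximately (-2.1, -2.0), which lies in quadrant Q3. The divergence there is about -5, negative as expected for a sink.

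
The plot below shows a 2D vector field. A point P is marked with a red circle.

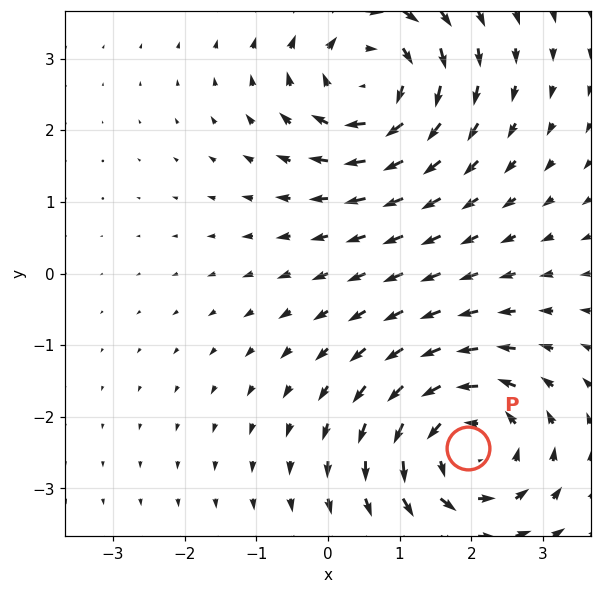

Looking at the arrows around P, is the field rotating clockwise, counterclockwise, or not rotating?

Near P at (1.9, -2.4) the arrows circulate counterclockwise. The curl (z-component) there is about +4; positive curl means counterclockwise rotation.

counterclockwise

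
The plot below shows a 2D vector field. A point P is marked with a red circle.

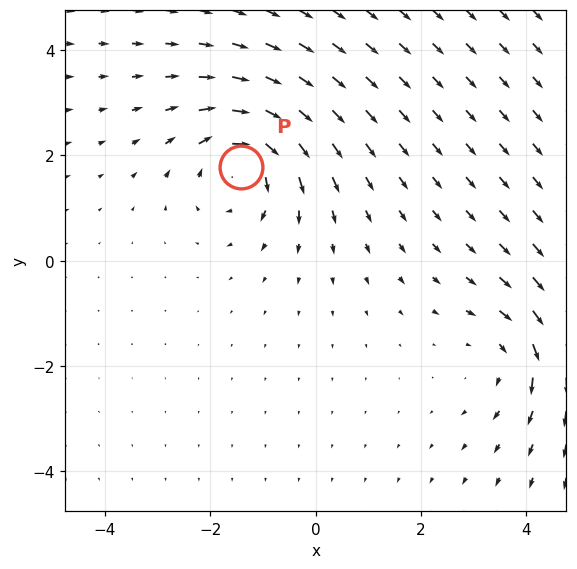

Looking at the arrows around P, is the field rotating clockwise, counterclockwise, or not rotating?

clockwise

Near P at (-1.4, 1.8) the arrows circulate clockwise. The curl (z-component) there is about -4; negative curl means clockwise rotation.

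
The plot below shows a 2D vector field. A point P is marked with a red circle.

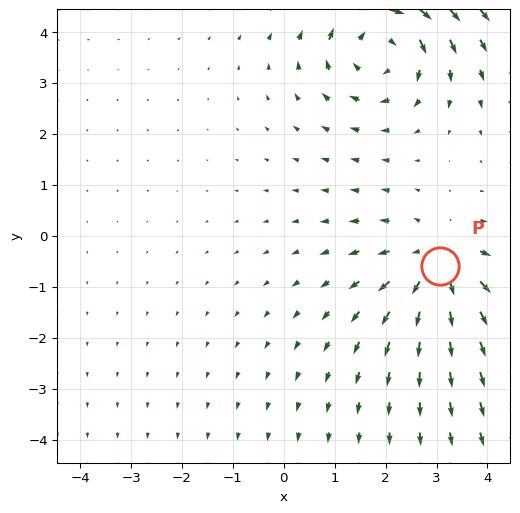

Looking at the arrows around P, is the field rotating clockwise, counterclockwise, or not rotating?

Near P at (3.1, -0.6) the arrows show no circulation. The curl there is ≈0.

not rotating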